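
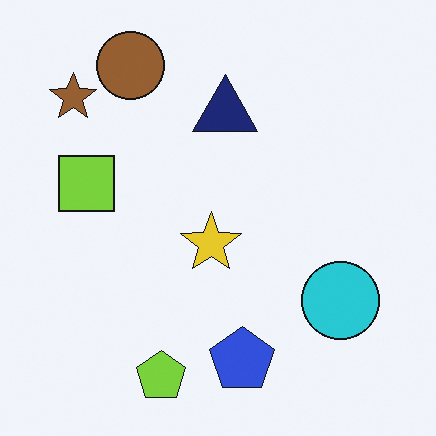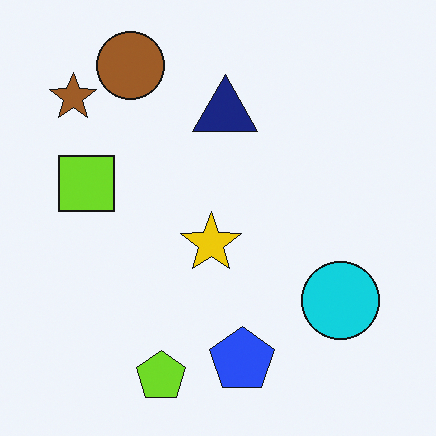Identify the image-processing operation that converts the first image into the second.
Slightly oversaturated.

All colors are more vivid — a global saturation change.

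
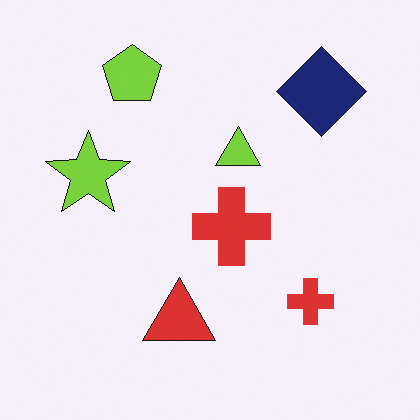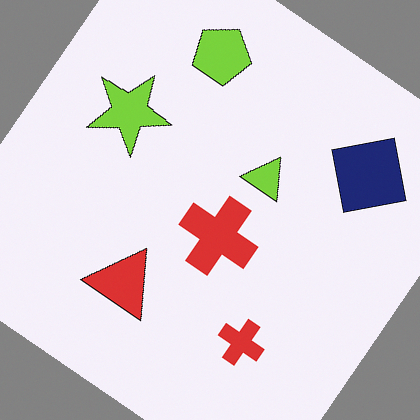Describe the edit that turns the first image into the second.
The second image is the first rotated clockwise by a large amount — several tens of degrees.

Every shape is tilted by the same angle and the image corners show triangular fill wedges — a whole-image rotation by a non-right angle.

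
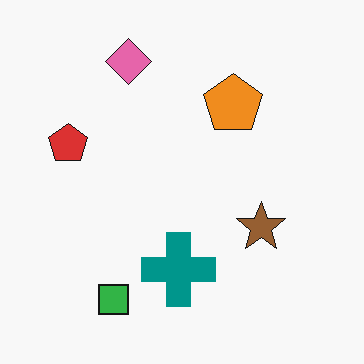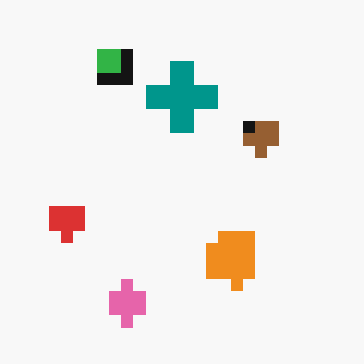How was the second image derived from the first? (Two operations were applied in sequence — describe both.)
The image was coarsely pixelated, then flipped vertically (top ↔ bottom).

Shapes are reduced to large square blocks; fine edges and outlines are lost — a downscale-then-upscale (mosaic) effect. The pink diamond is in the top of the first image and the bottom of the second — shapes on opposite sides of the horizontal midline have swapped in a mirror flip.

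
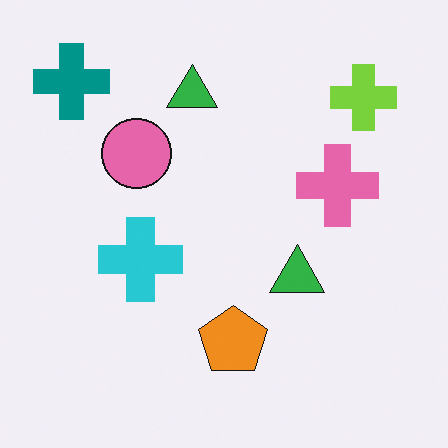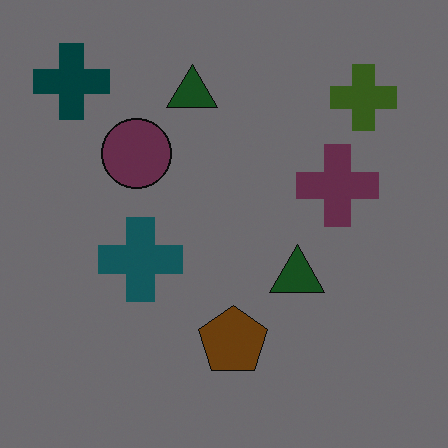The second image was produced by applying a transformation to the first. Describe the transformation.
The second image is the first substantially darkened.

Every pixel — background and shapes alike — is uniformly darkened.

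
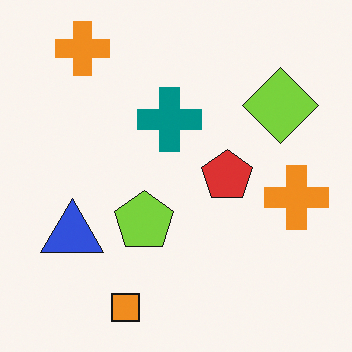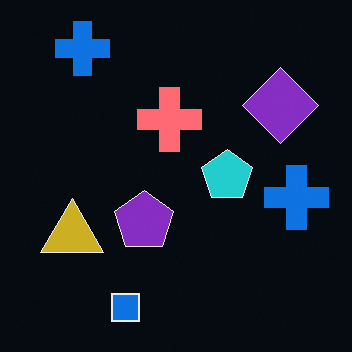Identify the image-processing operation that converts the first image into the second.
It was color-inverted (negative).

The light background has become dark and every shape's color is its complement — a photographic negative.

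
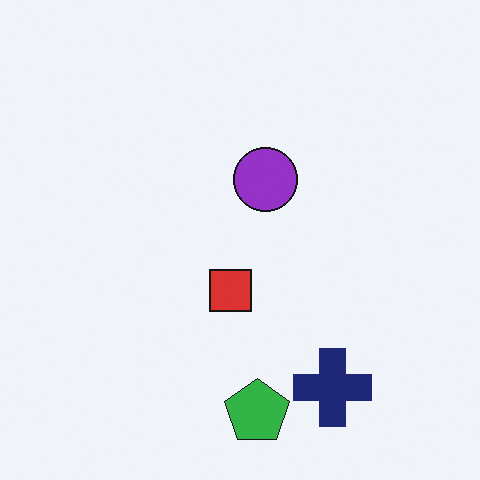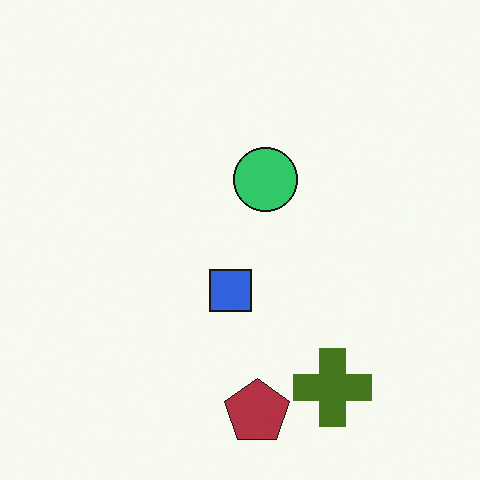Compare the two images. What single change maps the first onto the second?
The transformation is: hue-shifted through roughly half the color wheel.

Every shape's color has rotated by the same amount around the hue wheel — a uniform hue shift.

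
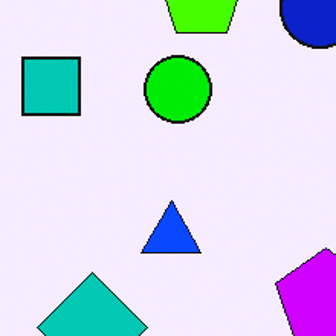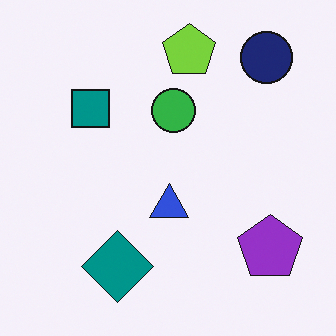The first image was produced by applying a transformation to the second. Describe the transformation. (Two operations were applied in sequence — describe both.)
This is the original image cropped to a modestly smaller region and rescaled, then made much more vivid (saturation change).

The visible shapes are larger and the field of view is narrower; shapes near the original edges may be partly or wholly outside the frame — a crop-and-rescale. All colors are more vivid — a global saturation change.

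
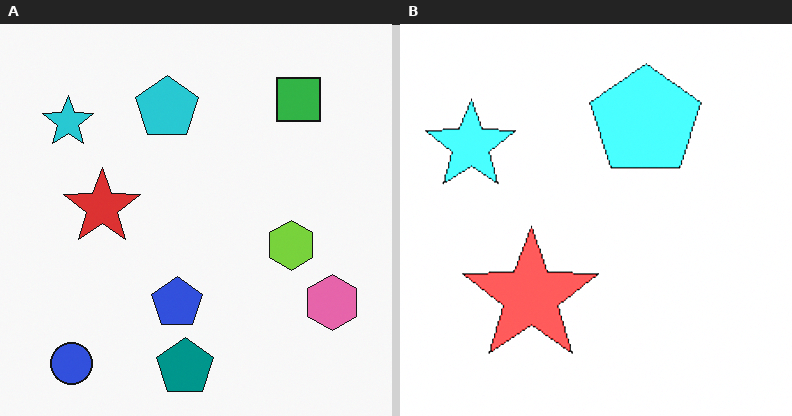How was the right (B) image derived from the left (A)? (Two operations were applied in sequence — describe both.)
The transformation is: cropped tightly and scaled back up, then noticeably brightened.

The visible shapes are larger and the field of view is narrower; shapes near the original edges may be partly or wholly outside the frame — a crop-and-rescale. Every pixel — background and shapes alike — is uniformly brightened.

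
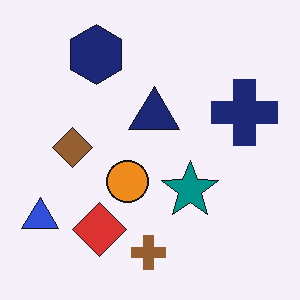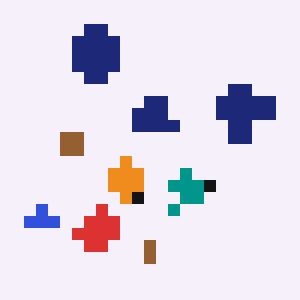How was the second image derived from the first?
Heavily pixelated into large blocks.

Shapes are reduced to large square blocks; fine edges and outlines are lost — a downscale-then-upscale (mosaic) effect.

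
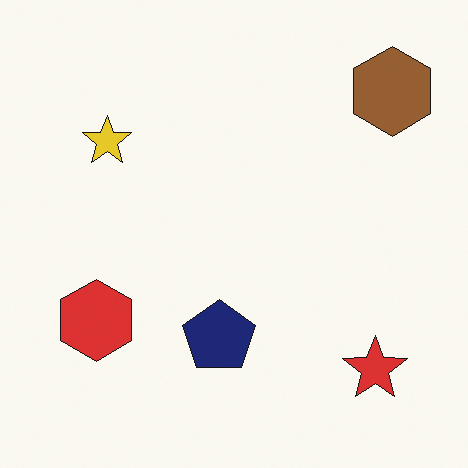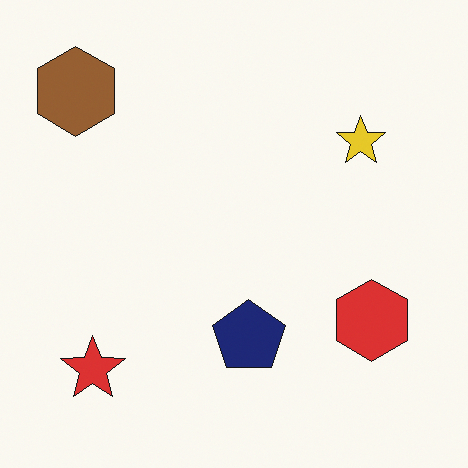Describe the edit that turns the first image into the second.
The second image is the first flipped horizontally (left ↔ right).

The brown hexagon is in the top-right of the first image and the top-left of the second — shapes on opposite sides of the vertical midline have swapped in a mirror flip.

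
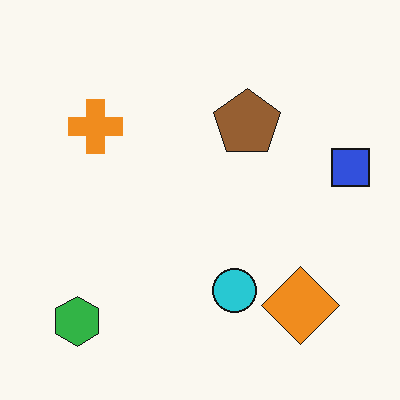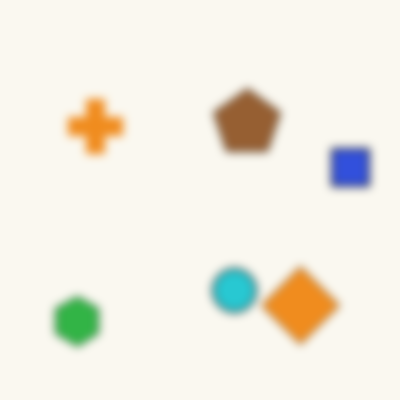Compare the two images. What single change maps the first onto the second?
The transformation is: noticeably gaussian-blurred.

Shape edges and outlines are uniformly softened across the whole image.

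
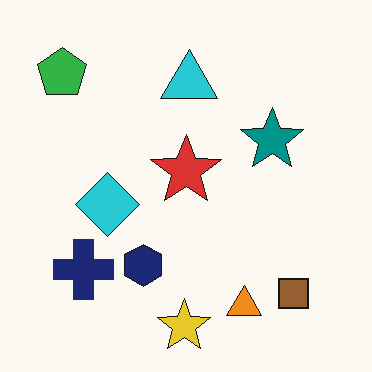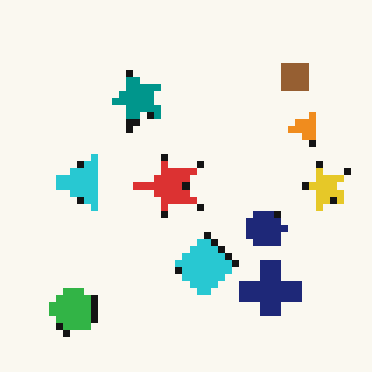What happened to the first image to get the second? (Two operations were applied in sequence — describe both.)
The image was moderately pixelated, then rotated 90° counter-clockwise.

Shapes are reduced to large square blocks; fine edges and outlines are lost — a downscale-then-upscale (mosaic) effect. The green pentagon sits in the top-left of the first image and the bottom-left of the second — consistent with a whole-image 90° counter-clockwise rotation.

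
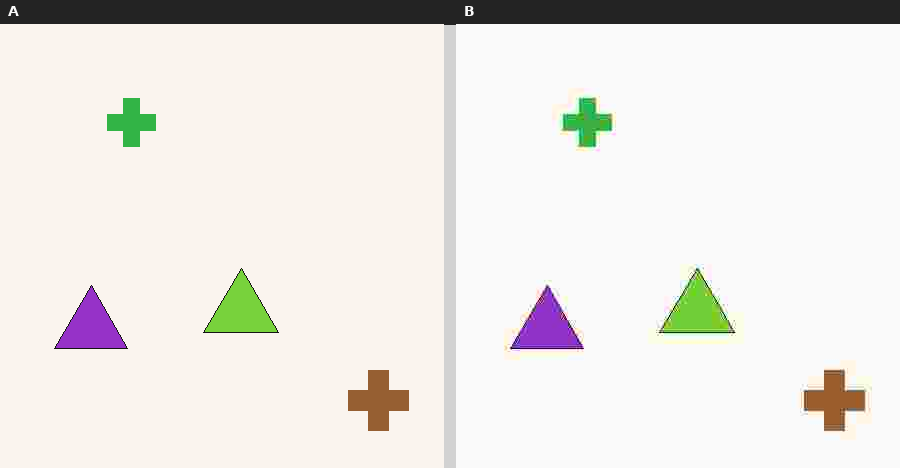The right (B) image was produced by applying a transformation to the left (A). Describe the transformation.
It was heavily JPEG-compressed with obvious blocking artifacts.

Blocky 8×8 compression artifacts appear around shape edges and the flat background shows ringing — characteristic JPEG degradation.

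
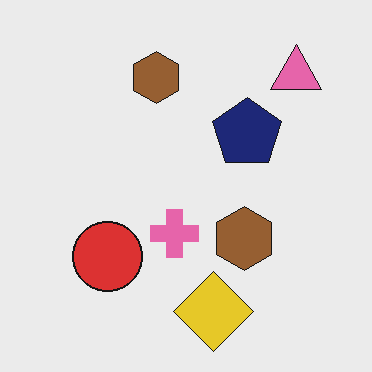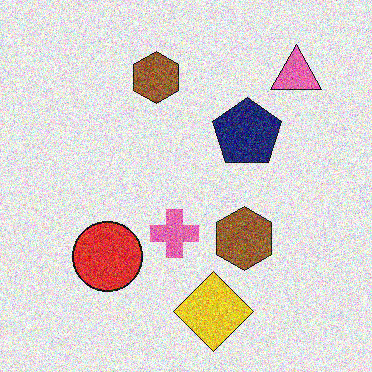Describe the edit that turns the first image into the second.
The second image is the first degraded with strong gaussian noise.

Random speckle covers the whole image, including the flat background.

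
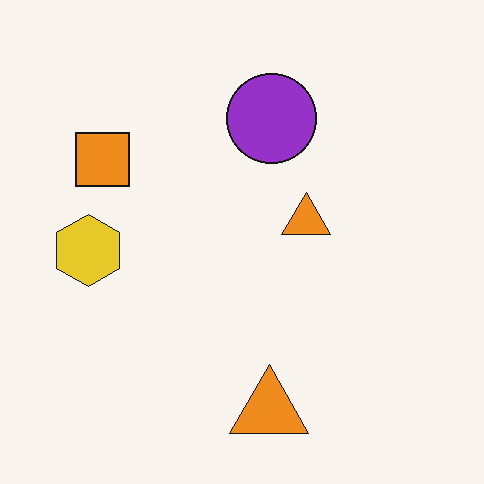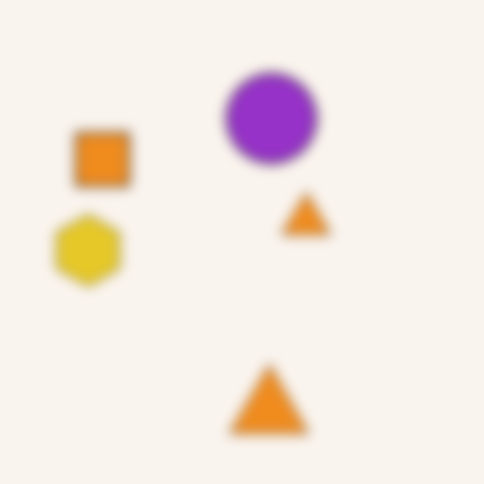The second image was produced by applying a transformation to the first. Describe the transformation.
Strongly gaussian-blurred.

Shape edges and outlines are uniformly softened across the whole image.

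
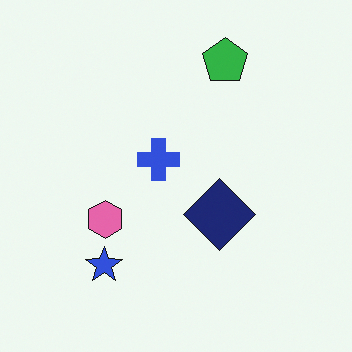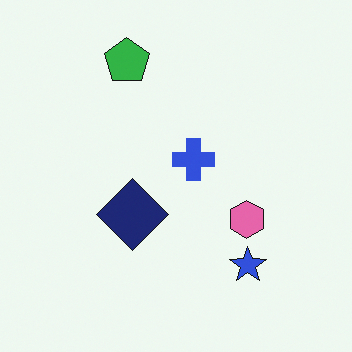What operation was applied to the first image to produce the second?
The second image is the first flipped horizontally (left ↔ right).

The blue star is in the bottom-left of the first image and the bottom-right of the second — shapes on opposite sides of the vertical midline have swapped in a mirror flip.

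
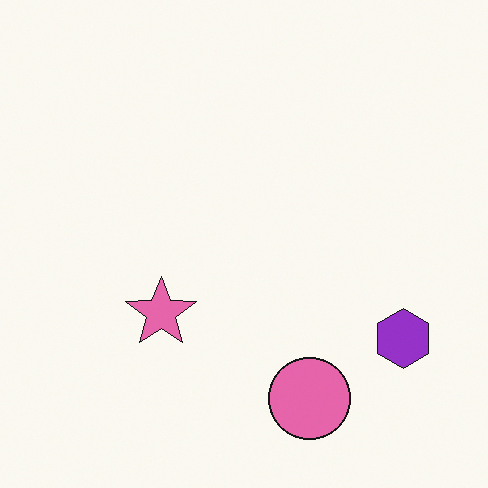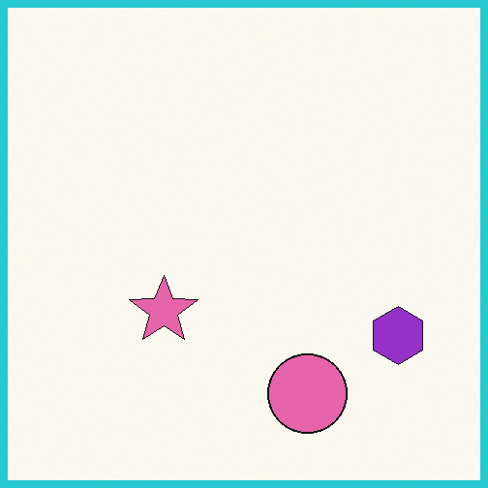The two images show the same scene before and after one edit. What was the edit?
It was framed with a cyan border.

A solid cyan frame runs around the edge of the second image, with the content slightly shrunk inside it.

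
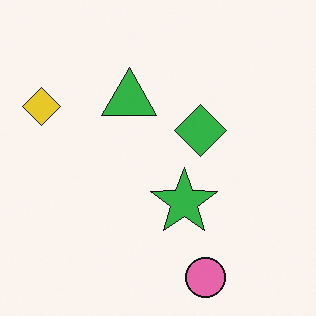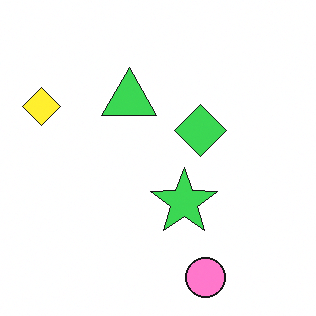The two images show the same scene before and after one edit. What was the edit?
Slightly brightened.

Every pixel — background and shapes alike — is uniformly brightened.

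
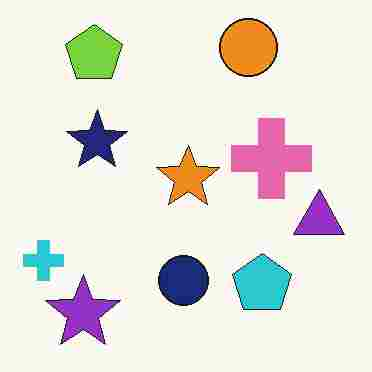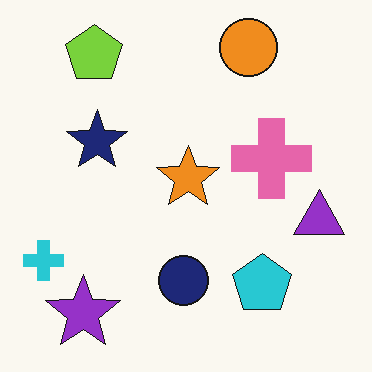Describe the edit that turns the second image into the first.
The image was heavily JPEG-compressed with obvious blocking artifacts.

Blocky 8×8 compression artifacts appear around shape edges and the flat background shows ringing — characteristic JPEG degradation.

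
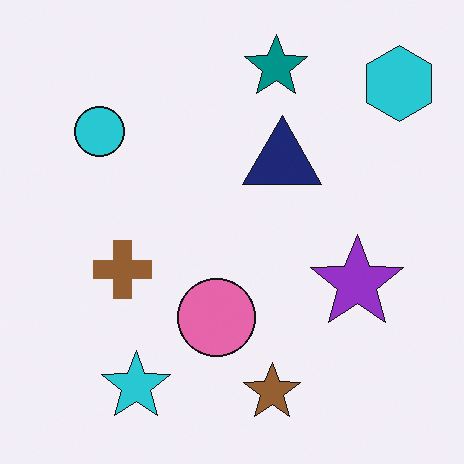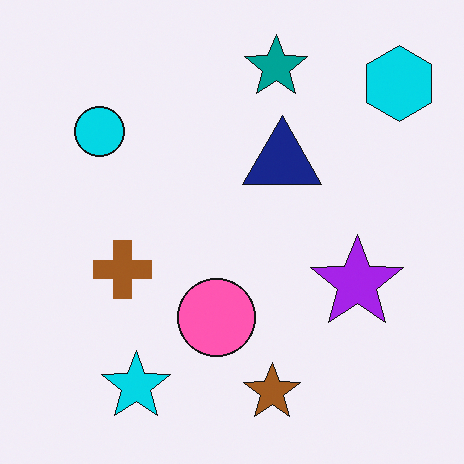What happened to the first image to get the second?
It was slightly oversaturated.

All colors are more vivid — a global saturation change.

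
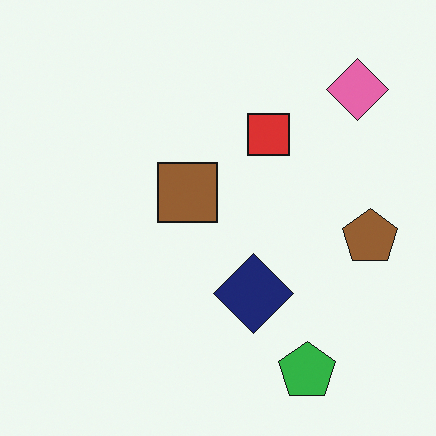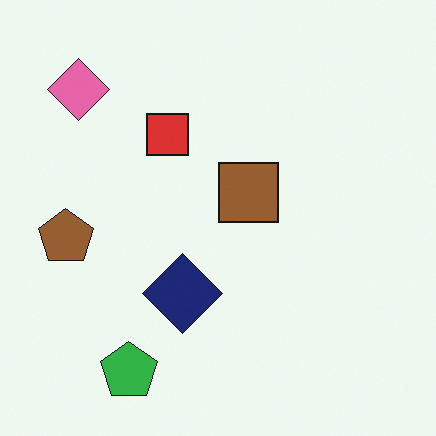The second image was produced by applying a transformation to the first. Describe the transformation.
It was flipped horizontally (left ↔ right).

The brown pentagon is in the right of the first image and the left of the second — shapes on opposite sides of the vertical midline have swapped in a mirror flip.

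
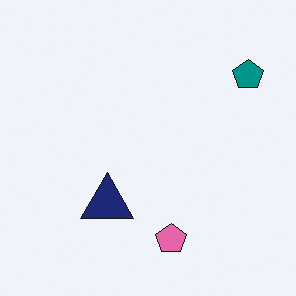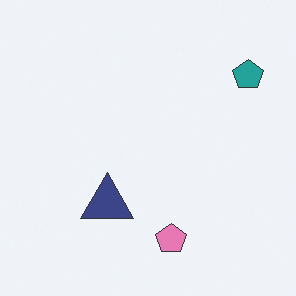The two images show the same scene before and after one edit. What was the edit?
It was given slightly reduced contrast.

Tones are pushed toward mid-grey across the whole image — a global contrast change.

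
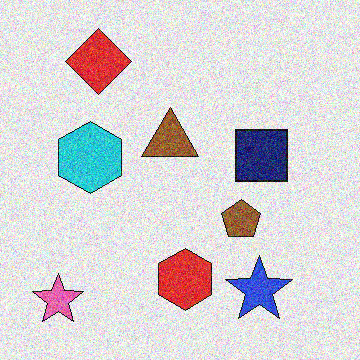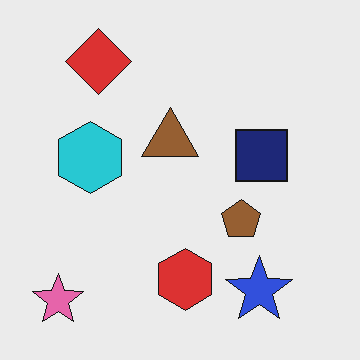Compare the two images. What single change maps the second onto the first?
The image was degraded with strong gaussian noise.

Random speckle covers the whole image, including the flat background.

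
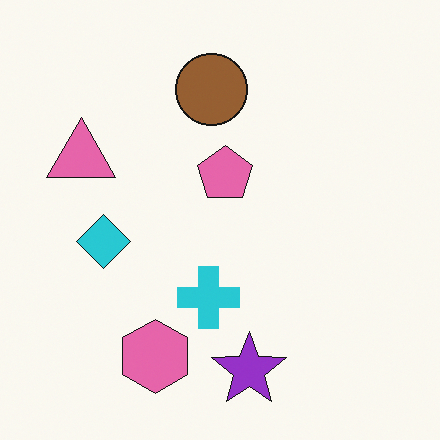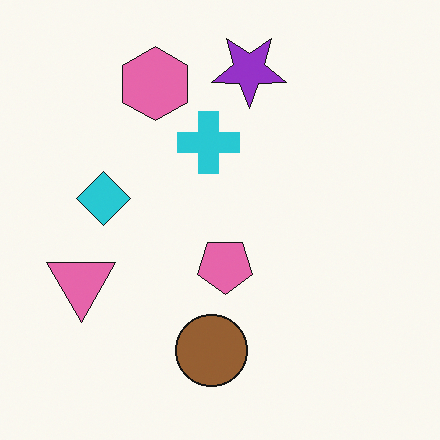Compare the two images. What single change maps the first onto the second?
This is the original image flipped vertically (top ↔ bottom).

The purple star is in the bottom of the first image and the top of the second — shapes on opposite sides of the horizontal midline have swapped in a mirror flip.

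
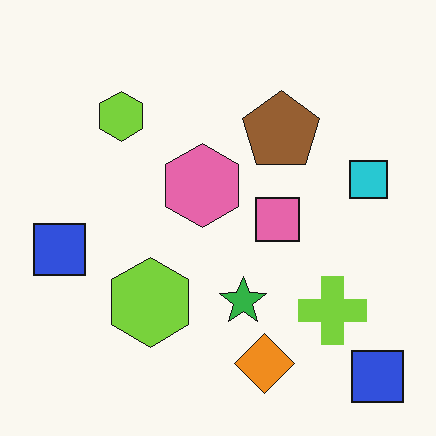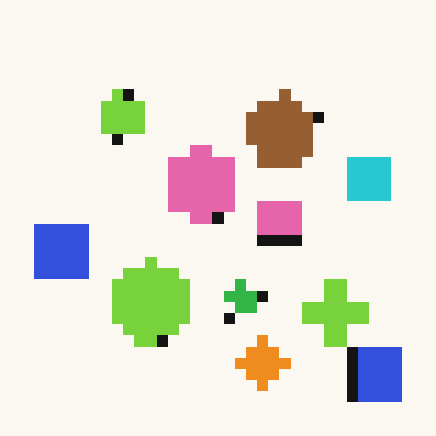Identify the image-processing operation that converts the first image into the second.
The transformation is: coarsely pixelated.

Shapes are reduced to large square blocks; fine edges and outlines are lost — a downscale-then-upscale (mosaic) effect.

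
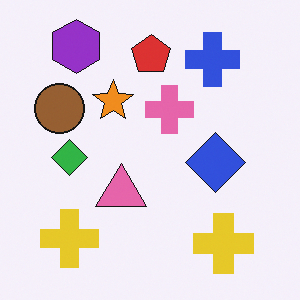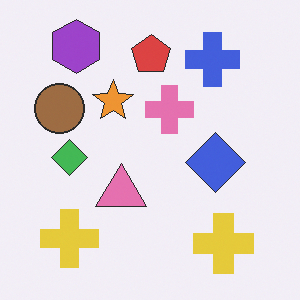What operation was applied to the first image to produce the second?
The transformation is: given slightly reduced contrast.

Tones are pushed toward mid-grey across the whole image — a global contrast change.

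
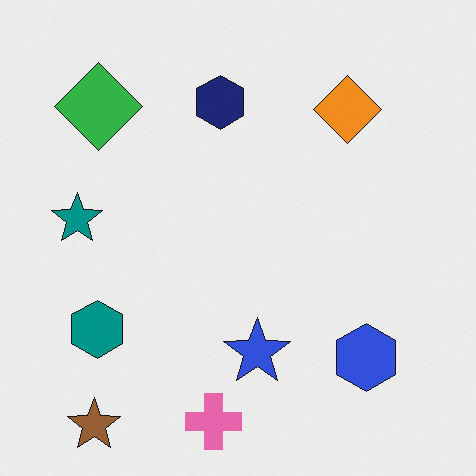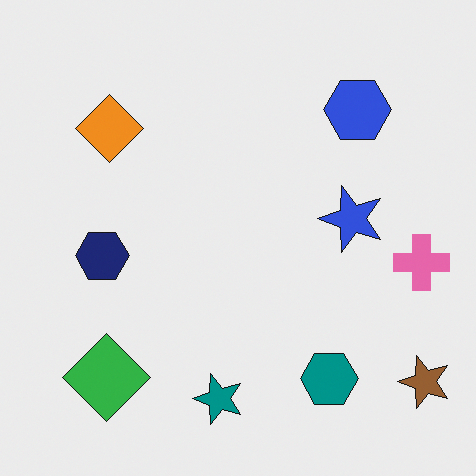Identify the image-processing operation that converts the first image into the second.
The transformation is: rotated 90° counter-clockwise.

The brown star sits in the bottom-left of the first image and the bottom-right of the second — consistent with a whole-image 90° counter-clockwise rotation.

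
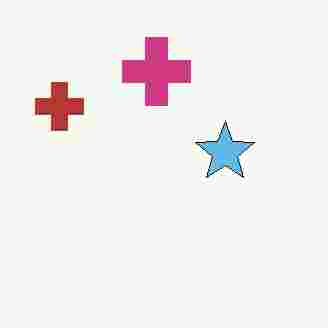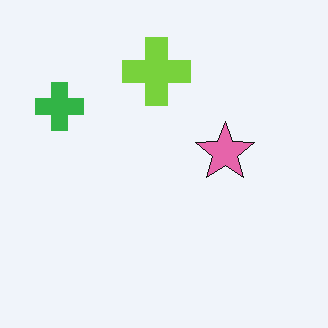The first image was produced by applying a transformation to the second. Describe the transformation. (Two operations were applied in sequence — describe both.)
Hue-shifted through roughly half the color wheel, then heavily JPEG-compressed with obvious blocking artifacts.

Every shape's color has rotated by the same amount around the hue wheel — a uniform hue shift. Blocky 8×8 compression artifacts appear around shape edges and the flat background shows ringing — characteristic JPEG degradation.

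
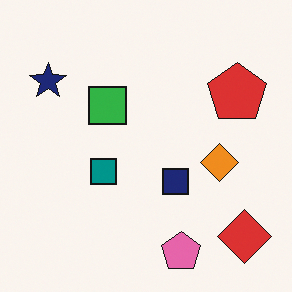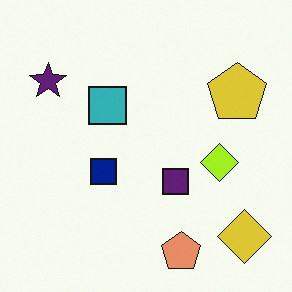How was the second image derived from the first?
The transformation is: hue-shifted by a small amount.

Every shape's color has rotated by the same amount around the hue wheel — a uniform hue shift.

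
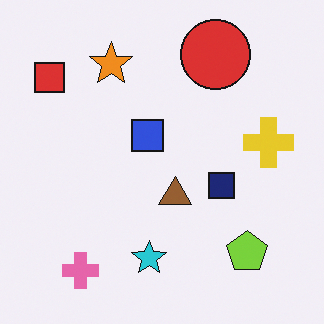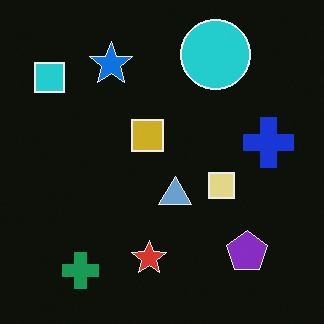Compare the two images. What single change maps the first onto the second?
It was color-inverted (negative).

The light background has become dark and every shape's color is its complement — a photographic negative.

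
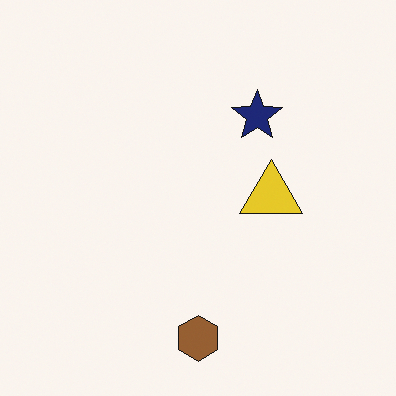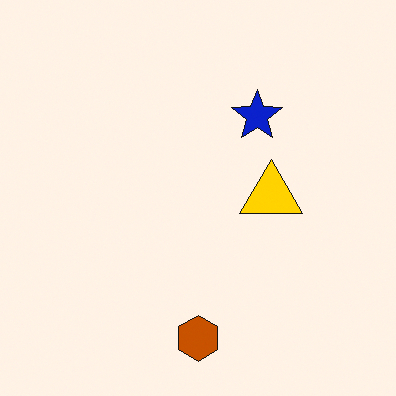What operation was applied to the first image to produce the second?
The second image is the first heavily oversaturated.

All colors are more vivid — a global saturation change.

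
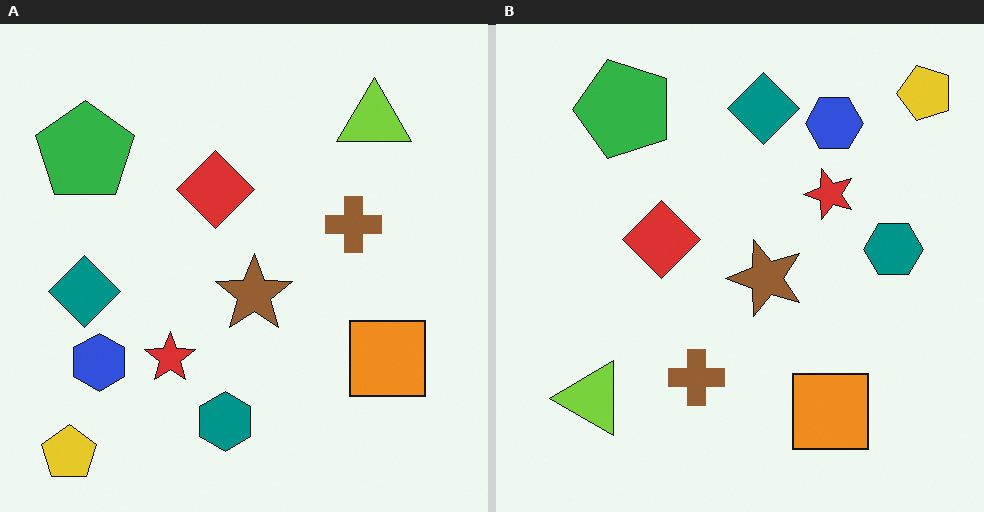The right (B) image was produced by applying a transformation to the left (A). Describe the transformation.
It was transposed (reflected across the top-left ↔ bottom-right diagonal).

Shapes have swapped their row and column positions — what was in the top-right is now in the bottom-left — a diagonal reflection.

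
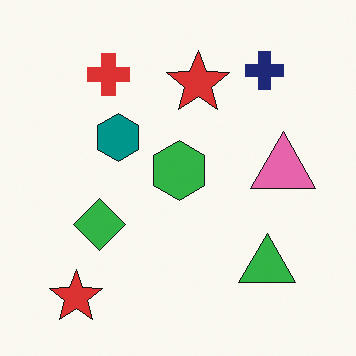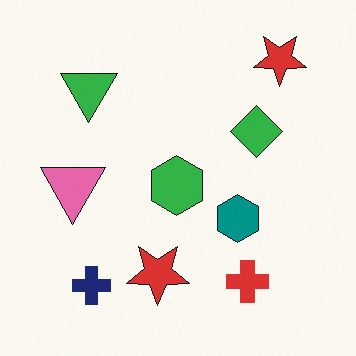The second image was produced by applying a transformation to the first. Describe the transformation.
The image was rotated 180°.

The navy cross sits in the top-right of the first image and the bottom-left of the second — consistent with a whole-image 180° rotation.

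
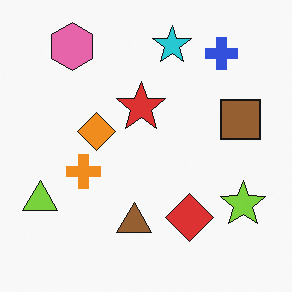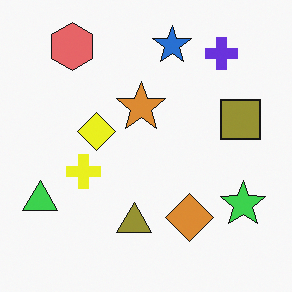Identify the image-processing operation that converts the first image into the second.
The image was hue-shifted by a small amount.

Every shape's color has rotated by the same amount around the hue wheel — a uniform hue shift.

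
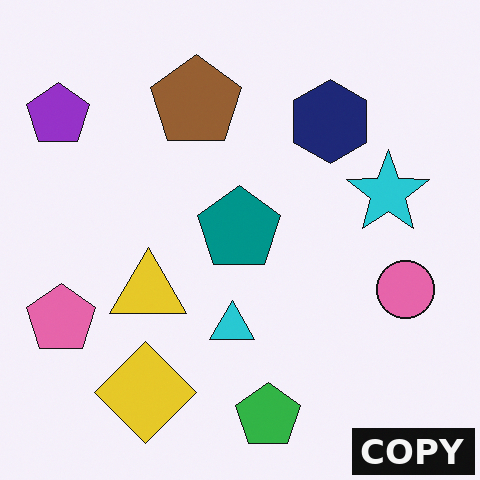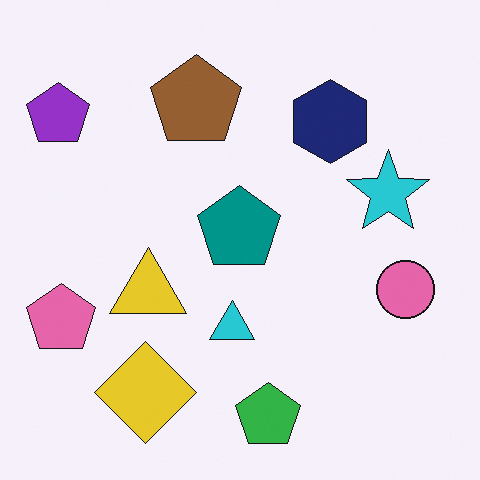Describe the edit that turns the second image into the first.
Watermarked with the text "COPY" in the lower-right corner.

A dark label reading "COPY" appears in the lower-right corner.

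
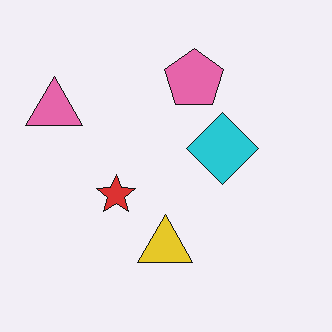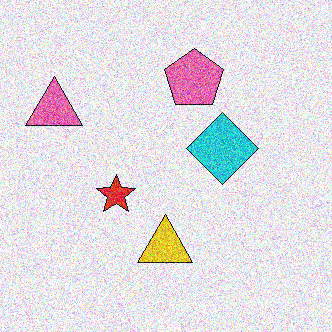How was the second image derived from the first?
The image was degraded with a thick layer of grain.

Random speckle covers the whole image, including the flat background.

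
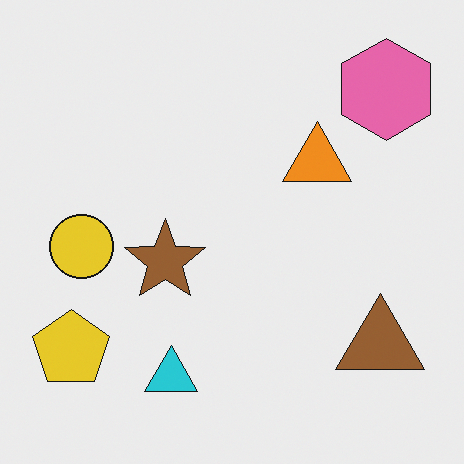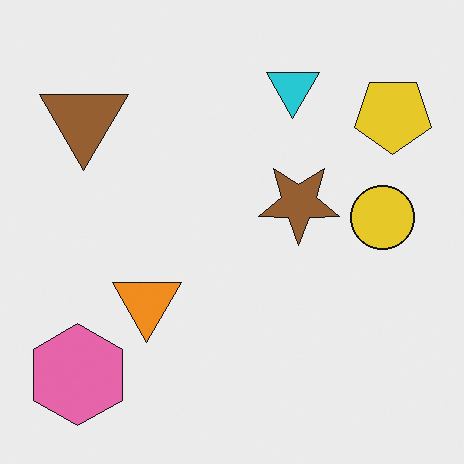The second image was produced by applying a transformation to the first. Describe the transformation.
This is the original image rotated 180°.

The pink hexagon sits in the top-right of the first image and the bottom-left of the second — consistent with a whole-image 180° rotation.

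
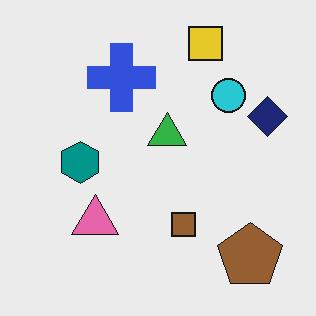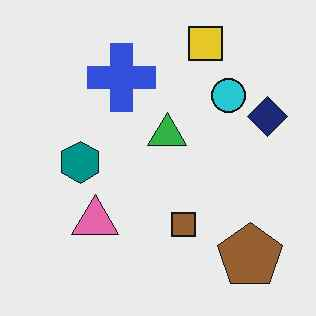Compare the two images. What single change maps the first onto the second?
The image was JPEG-compressed with visible artifacts.

Blocky 8×8 compression artifacts appear around shape edges and the flat background shows ringing — characteristic JPEG degradation.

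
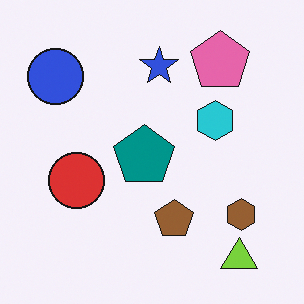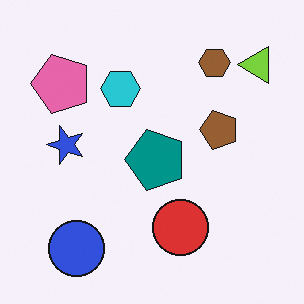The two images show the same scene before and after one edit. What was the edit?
Rotated 90° counter-clockwise.

The lime triangle sits in the bottom-right of the first image and the top-right of the second — consistent with a whole-image 90° counter-clockwise rotation.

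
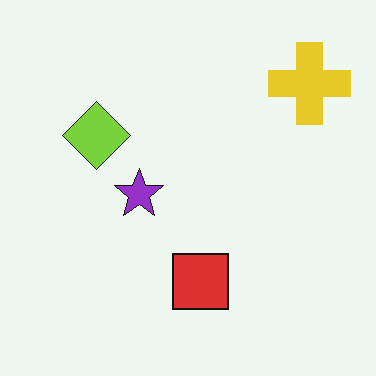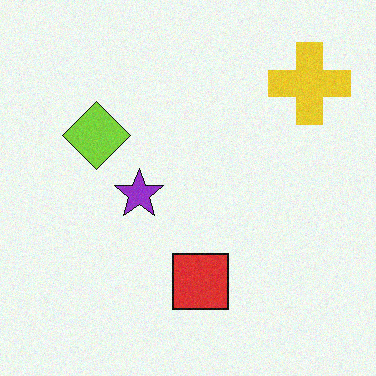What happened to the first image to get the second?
The image was degraded with light additive noise.

Random speckle covers the whole image, including the flat background.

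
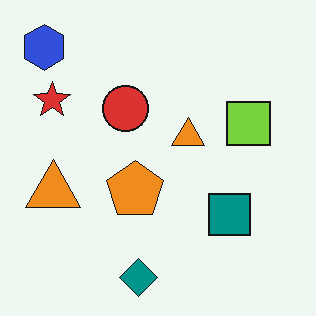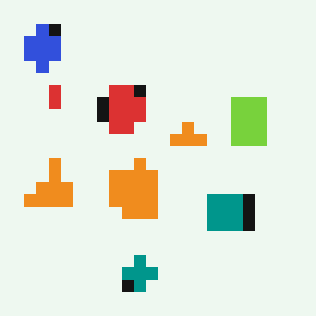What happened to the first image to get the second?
The image was heavily pixelated into large blocks.

Shapes are reduced to large square blocks; fine edges and outlines are lost — a downscale-then-upscale (mosaic) effect.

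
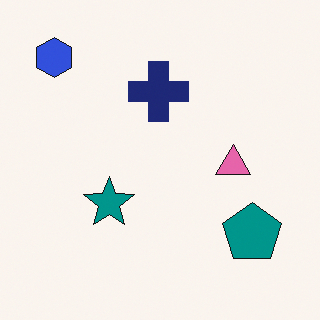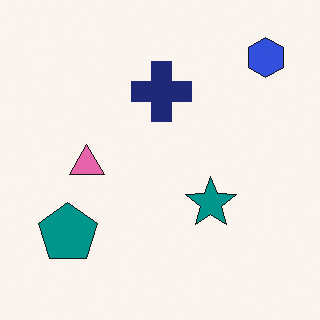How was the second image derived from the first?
It was flipped horizontally (left ↔ right).

The blue hexagon is in the top-left of the first image and the top-right of the second — shapes on opposite sides of the vertical midline have swapped in a mirror flip.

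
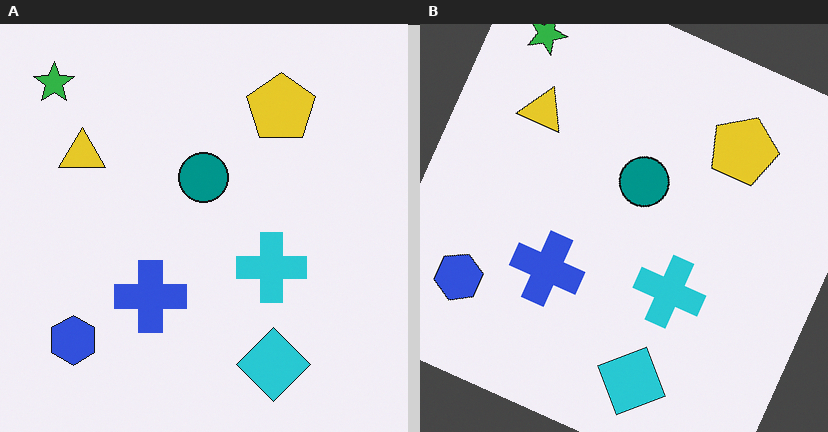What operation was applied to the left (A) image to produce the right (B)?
The image was rotated clockwise by a moderate amount.

Every shape is tilted by the same angle and the image corners show triangular fill wedges — a whole-image rotation by a non-right angle.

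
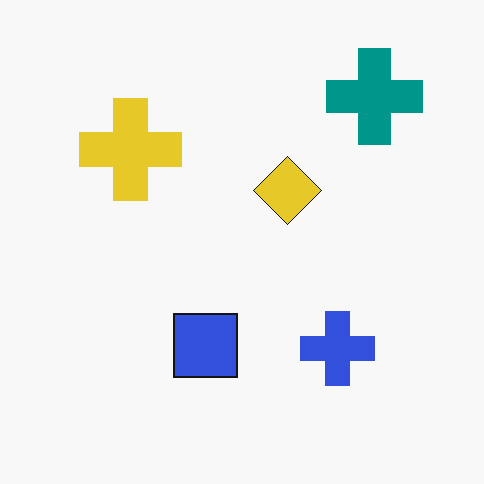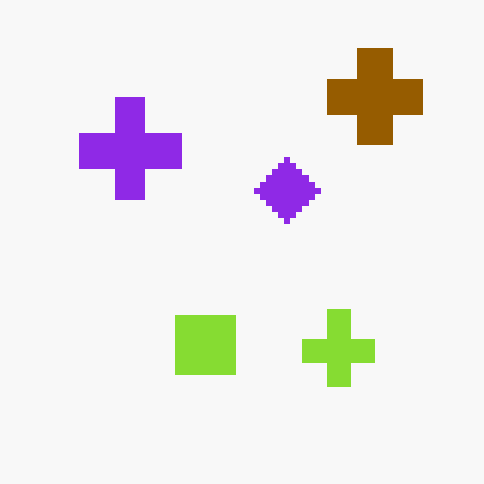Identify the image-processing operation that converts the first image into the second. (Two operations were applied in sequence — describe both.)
It was hue-shifted by a large amount, then pixelated into visible square blocks.

Every shape's color has rotated by the same amount around the hue wheel — a uniform hue shift. Shapes are reduced to large square blocks; fine edges and outlines are lost — a downscale-then-upscale (mosaic) effect.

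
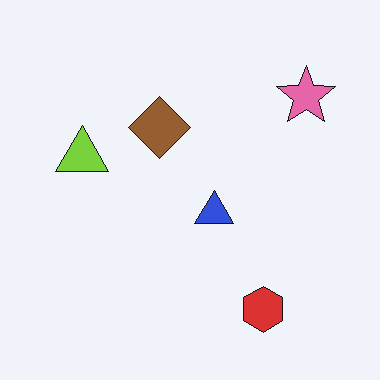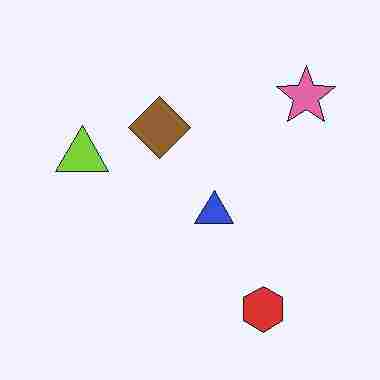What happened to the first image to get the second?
The second image is the first heavily JPEG-compressed with obvious blocking artifacts.

Blocky 8×8 compression artifacts appear around shape edges and the flat background shows ringing — characteristic JPEG degradation.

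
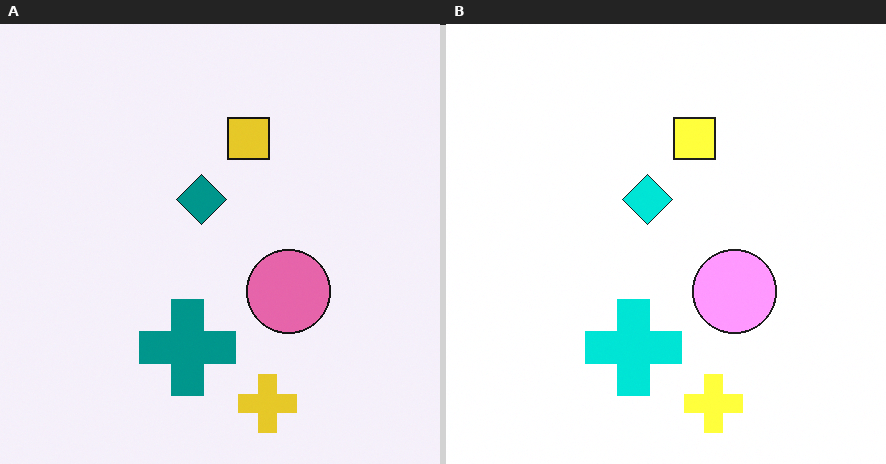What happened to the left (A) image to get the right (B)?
The right (B) image is the left (A) noticeably brightened.

Every pixel — background and shapes alike — is uniformly brightened.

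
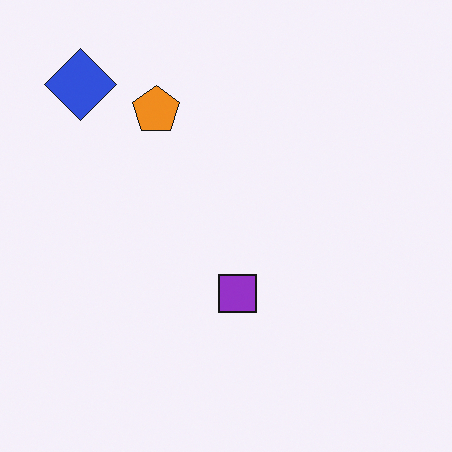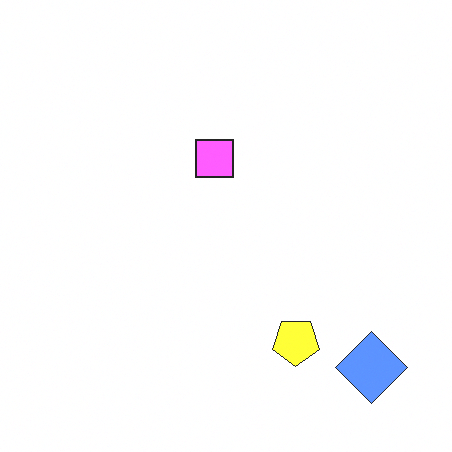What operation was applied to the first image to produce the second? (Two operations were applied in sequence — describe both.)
This is the original image rotated 180°, then noticeably brightened.

The blue diamond sits in the top-left of the first image and the bottom-right of the second — consistent with a whole-image 180° rotation. Every pixel — background and shapes alike — is uniformly brightened.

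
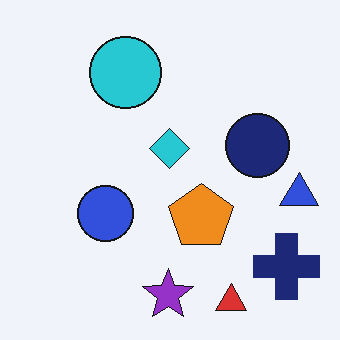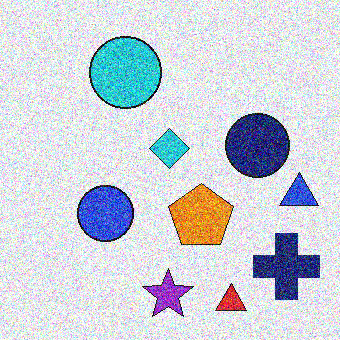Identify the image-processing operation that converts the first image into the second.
This is the original image degraded with a thick layer of grain.

Random speckle covers the whole image, including the flat background.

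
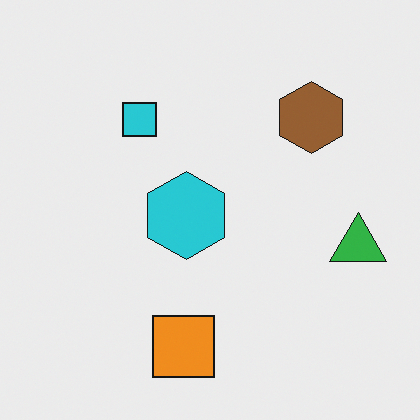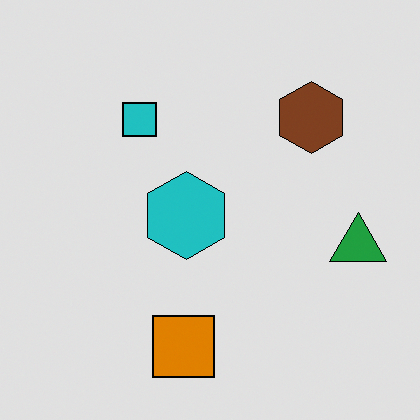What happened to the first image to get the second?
The second image is the first moderately posterized.

Each flat color has snapped to a coarser quantized level — most visibly, the near-white background has dropped to a flat grey.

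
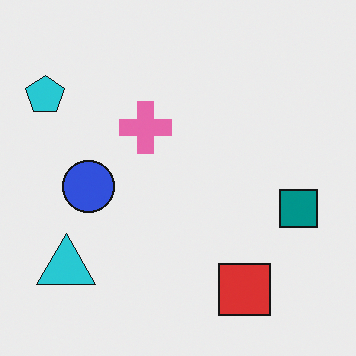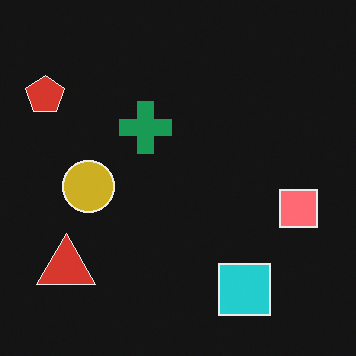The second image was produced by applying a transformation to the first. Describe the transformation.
Color-inverted (negative).

The light background has become dark and every shape's color is its complement — a photographic negative.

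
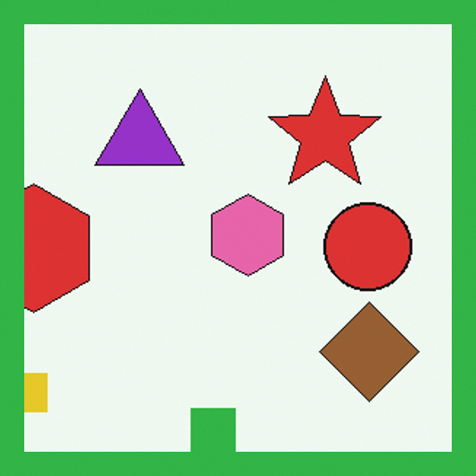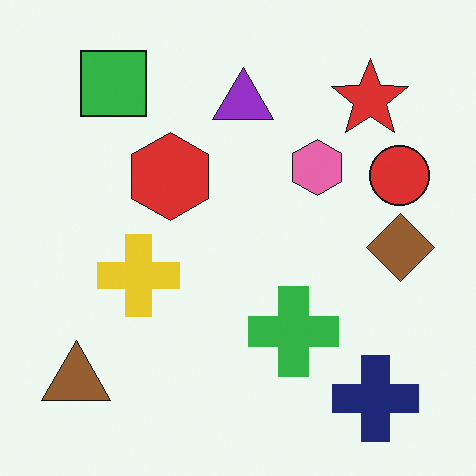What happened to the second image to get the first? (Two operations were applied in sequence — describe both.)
The image was cropped tightly and scaled back up, then framed with a green border.

The visible shapes are larger and the field of view is narrower; shapes near the original edges may be partly or wholly outside the frame — a crop-and-rescale. A solid green frame runs around the edge of the first image, with the content slightly shrunk inside it.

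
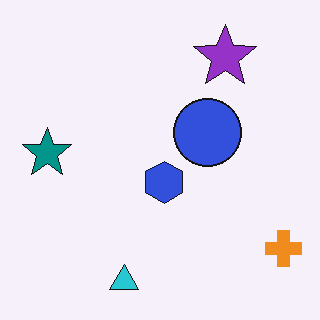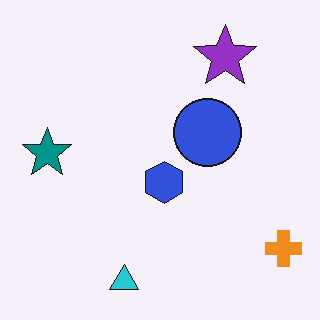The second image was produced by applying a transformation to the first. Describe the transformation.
JPEG-compressed with visible artifacts.

Blocky 8×8 compression artifacts appear around shape edges and the flat background shows ringing — characteristic JPEG degradation.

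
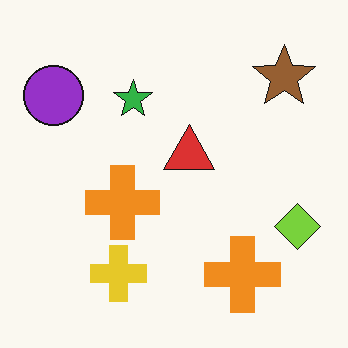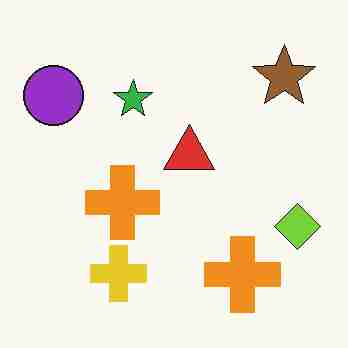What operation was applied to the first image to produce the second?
It was heavily JPEG-compressed with obvious blocking artifacts.

Blocky 8×8 compression artifacts appear around shape edges and the flat background shows ringing — characteristic JPEG degradation.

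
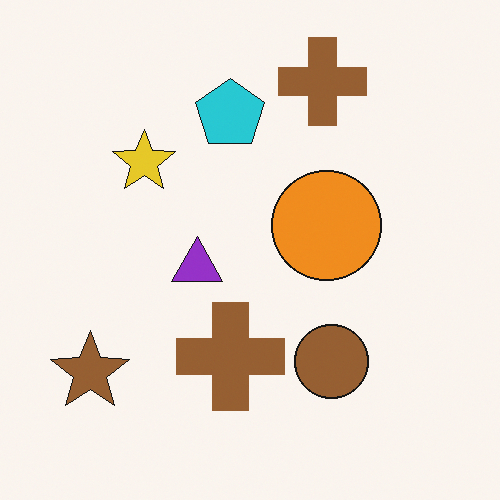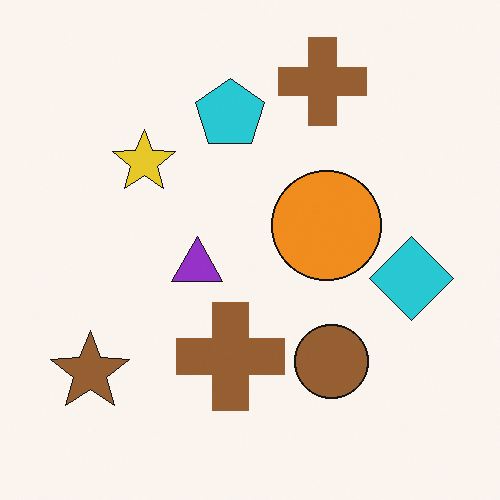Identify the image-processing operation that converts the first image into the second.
It was overlaid with an additional cyan diamond.

A cyan diamond appears in the second image that is absent from the first.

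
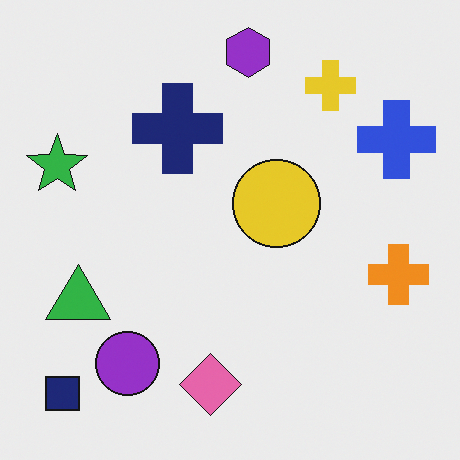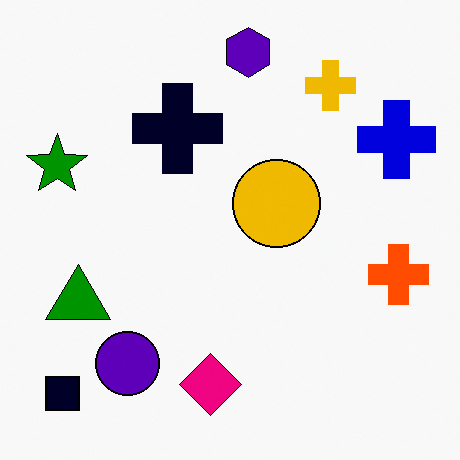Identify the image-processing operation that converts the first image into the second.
The image was given much higher contrast.

Tones are pushed away from mid-grey across the whole image — a global contrast change.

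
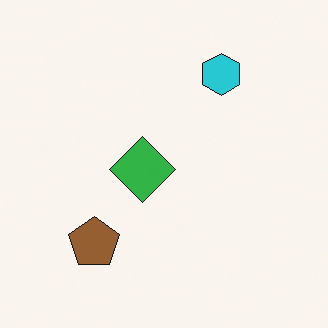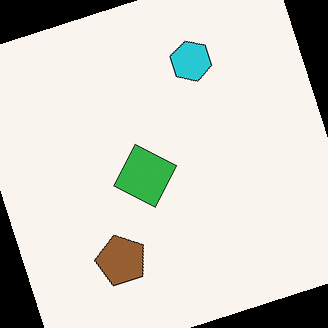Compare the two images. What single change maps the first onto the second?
The second image is the first rotated counter-clockwise by a moderate amount.

Every shape is tilted by the same angle and the image corners show triangular fill wedges — a whole-image rotation by a non-right angle.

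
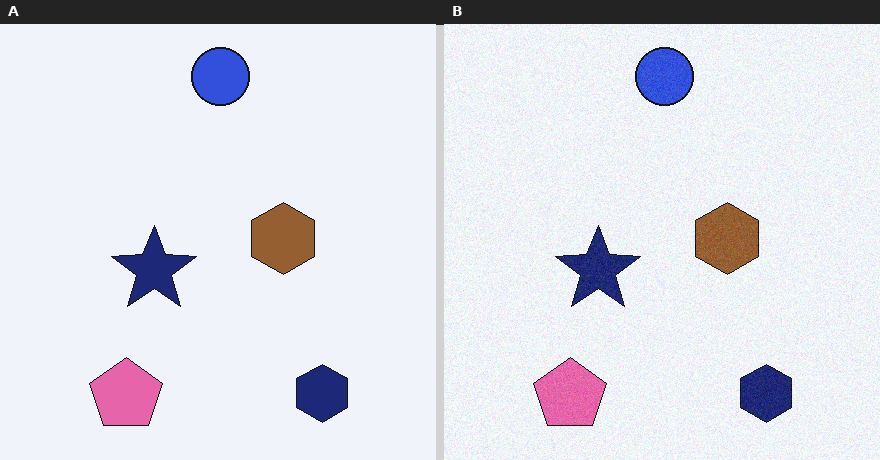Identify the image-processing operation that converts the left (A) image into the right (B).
The right (B) image is the left (A) degraded with light additive noise.

Random speckle covers the whole image, including the flat background.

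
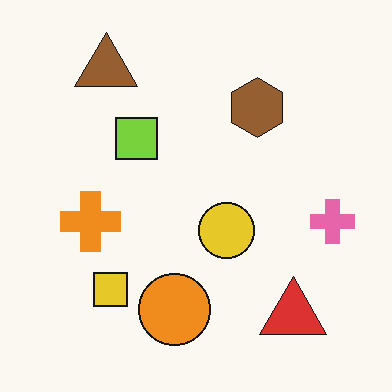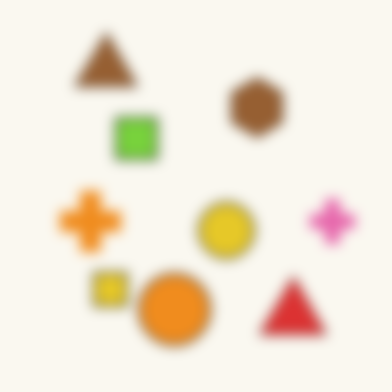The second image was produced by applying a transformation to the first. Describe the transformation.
The second image is the first strongly gaussian-blurred.

Shape edges and outlines are uniformly softened across the whole image.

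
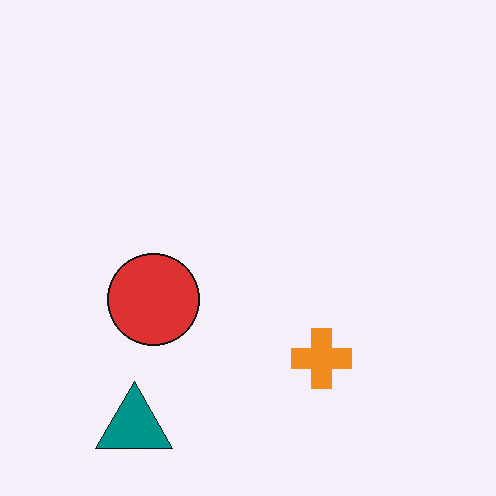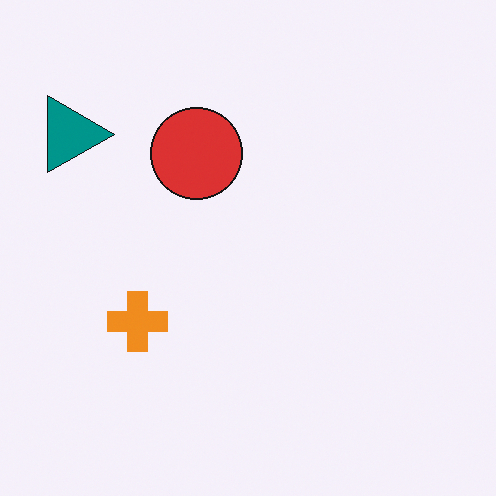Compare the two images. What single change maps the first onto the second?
The transformation is: rotated 90° clockwise.

The teal triangle sits in the bottom-left of the first image and the top-left of the second — consistent with a whole-image 90° clockwise rotation.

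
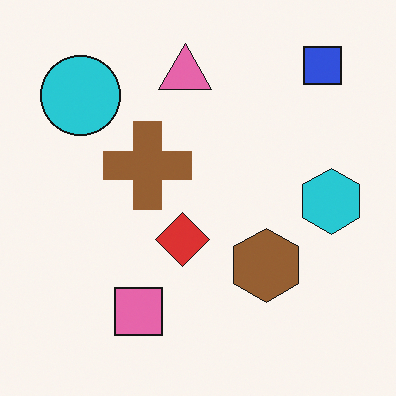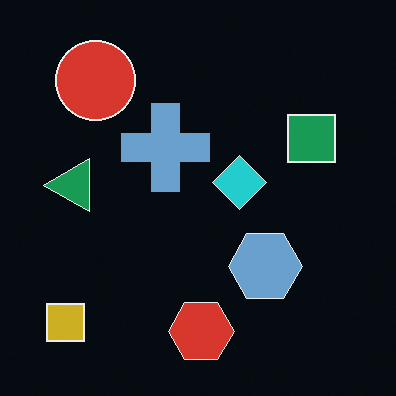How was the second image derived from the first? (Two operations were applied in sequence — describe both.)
It was color-inverted (negative), then transposed (reflected across the top-left ↔ bottom-right diagonal).

The light background has become dark and every shape's color is its complement — a photographic negative. Shapes have swapped their row and column positions — what was in the top-right is now in the bottom-left — a diagonal reflection.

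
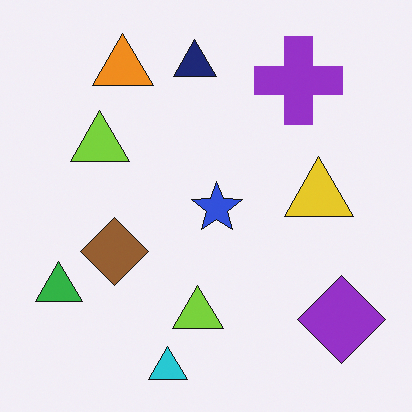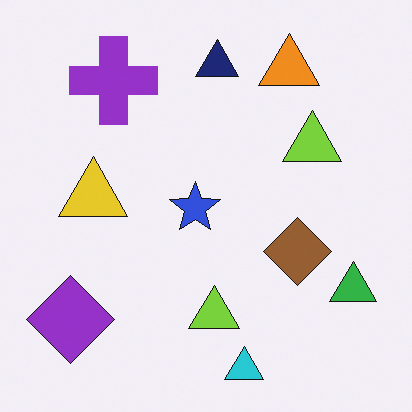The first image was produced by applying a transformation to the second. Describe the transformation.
Flipped horizontally (left ↔ right).

The green triangle is in the bottom-right of the second image and the bottom-left of the first — shapes on opposite sides of the vertical midline have swapped in a mirror flip.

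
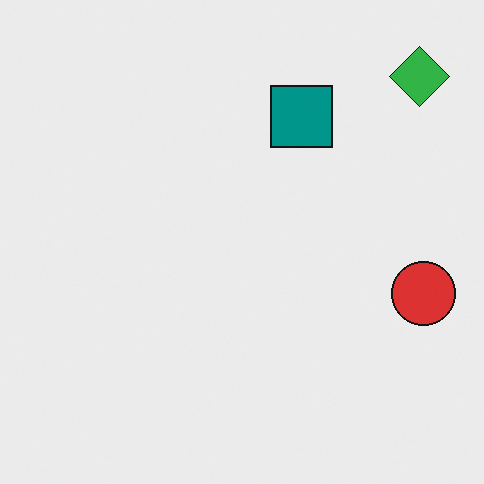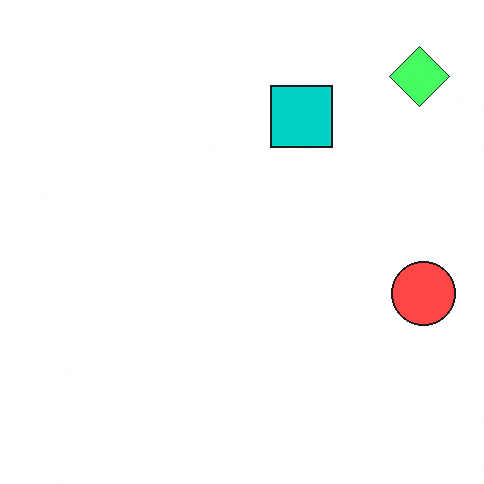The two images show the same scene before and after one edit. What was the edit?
It was substantially brightened.

Every pixel — background and shapes alike — is uniformly brightened.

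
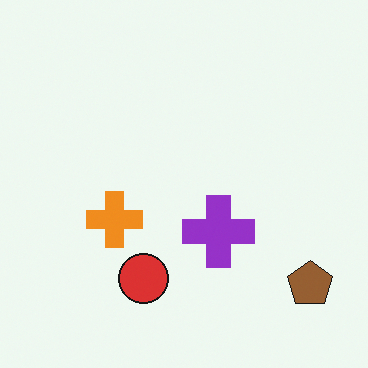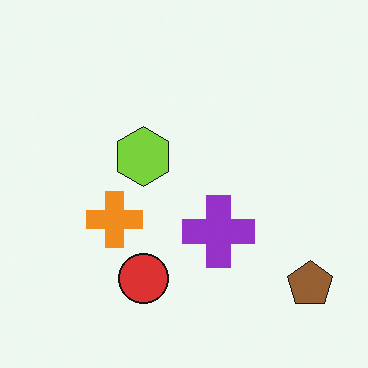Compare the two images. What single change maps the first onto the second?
The second image is the first overlaid with an additional lime hexagon.

A lime hexagon appears in the second image that is absent from the first.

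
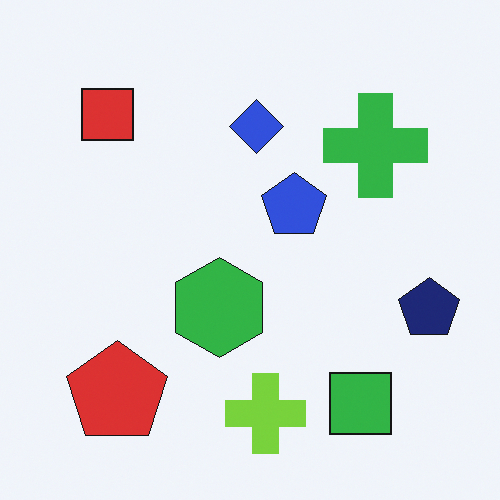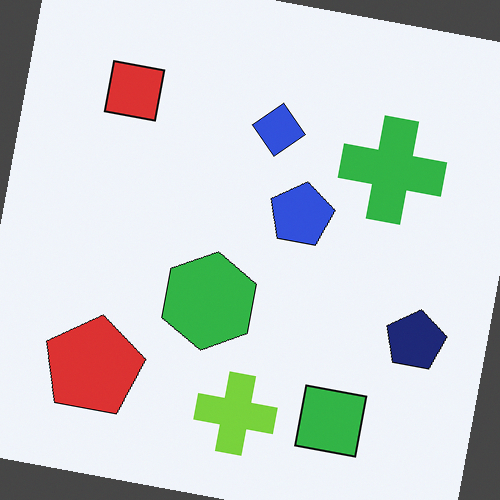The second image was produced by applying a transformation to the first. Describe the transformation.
This is the original image rotated clockwise by a few degrees.

Every shape is tilted by the same angle and the image corners show triangular fill wedges — a whole-image rotation by a non-right angle.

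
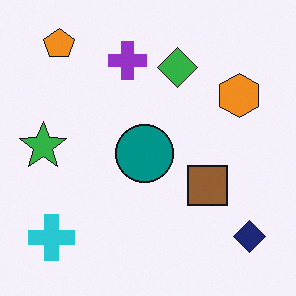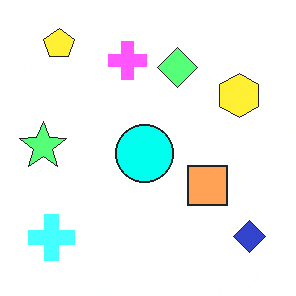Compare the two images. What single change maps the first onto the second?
The image was noticeably brightened.

Every pixel — background and shapes alike — is uniformly brightened.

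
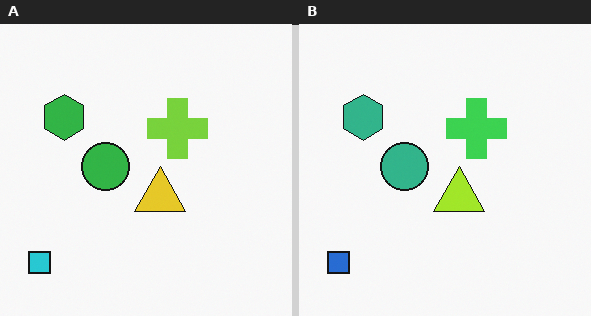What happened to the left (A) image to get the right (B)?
This is the original image hue-shifted slightly.

Every shape's color has rotated by the same amount around the hue wheel — a uniform hue shift.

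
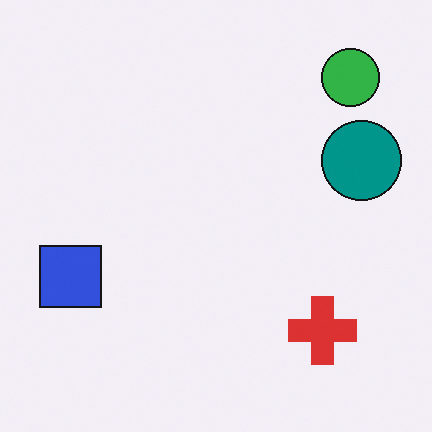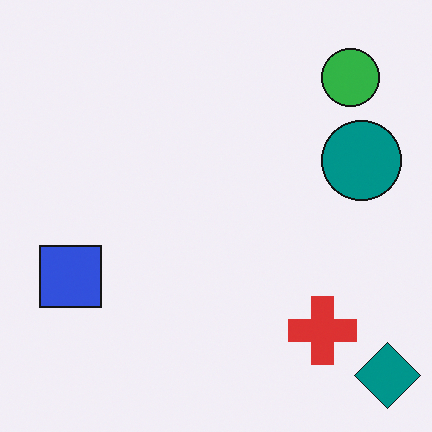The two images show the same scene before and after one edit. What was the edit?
The image was overlaid with an additional teal diamond.

A teal diamond appears in the second image that is absent from the first.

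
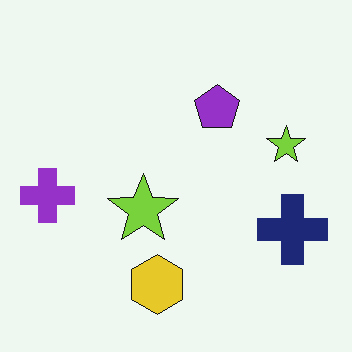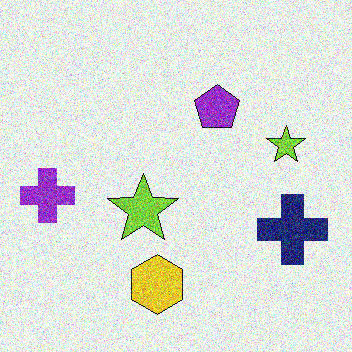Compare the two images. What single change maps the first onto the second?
The second image is the first degraded with a thick layer of grain.

Random speckle covers the whole image, including the flat background.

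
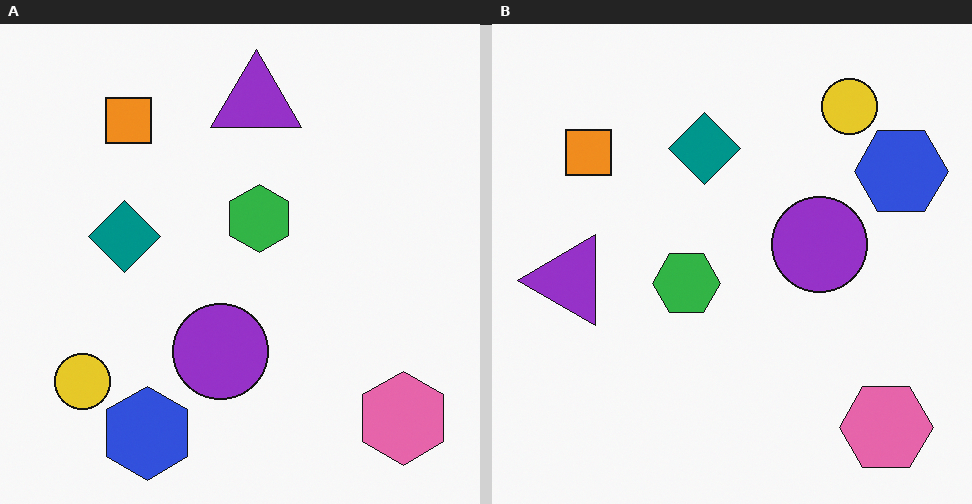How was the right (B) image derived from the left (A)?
The image was transposed (reflected across the top-left ↔ bottom-right diagonal).

Shapes have swapped their row and column positions — what was in the top-right is now in the bottom-left — a diagonal reflection.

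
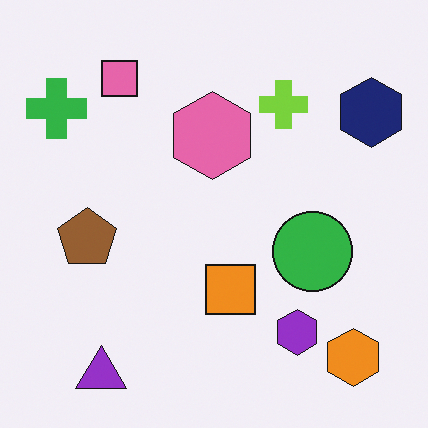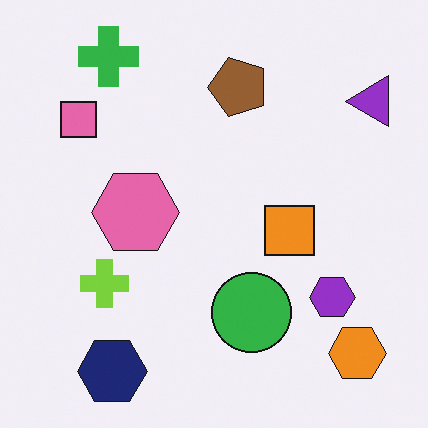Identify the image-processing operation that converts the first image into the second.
This is the original image transposed (reflected across the top-left ↔ bottom-right diagonal).

Shapes have swapped their row and column positions — what was in the top-right is now in the bottom-left — a diagonal reflection.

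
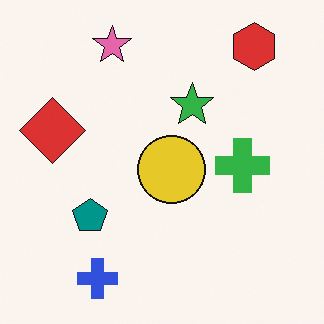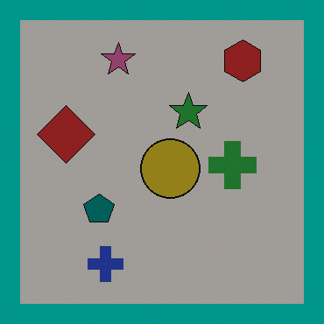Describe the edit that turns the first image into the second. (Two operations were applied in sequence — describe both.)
This is the original image darkened a lot, then framed with a teal border.

Every pixel — background and shapes alike — is uniformly darkened. A solid teal frame runs around the edge of the second image, with the content slightly shrunk inside it.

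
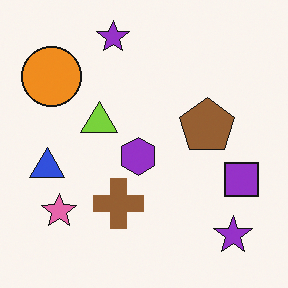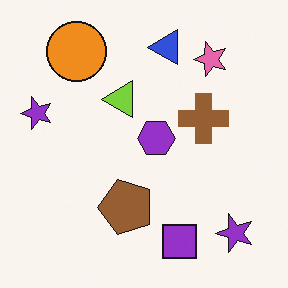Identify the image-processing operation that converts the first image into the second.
The image was transposed (reflected across the top-left ↔ bottom-right diagonal).

Shapes have swapped their row and column positions — what was in the top-right is now in the bottom-left — a diagonal reflection.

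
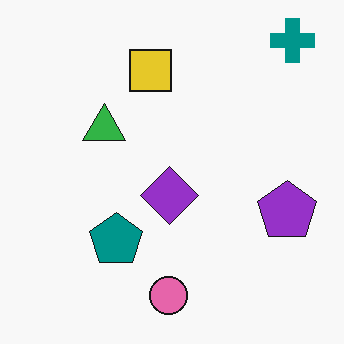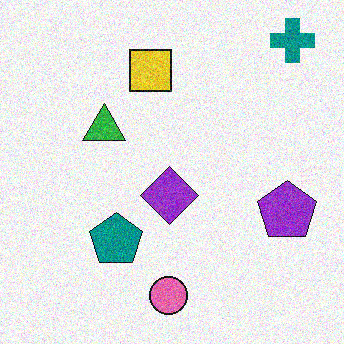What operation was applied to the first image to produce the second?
It was degraded with moderate additive noise.

Random speckle covers the whole image, including the flat background.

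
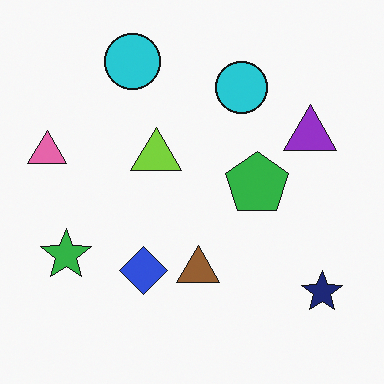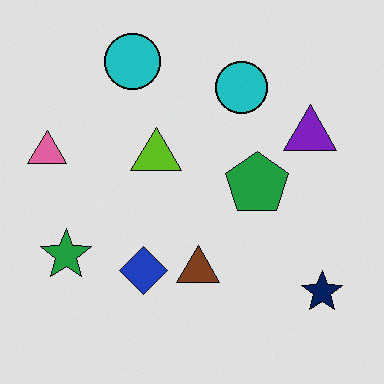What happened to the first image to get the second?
The transformation is: posterized to a reduced palette.

Each flat color has snapped to a coarser quantized level — most visibly, the near-white background has dropped to a flat grey.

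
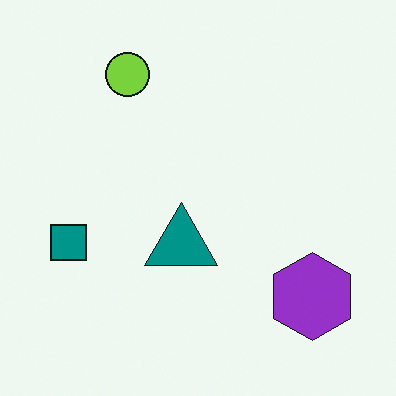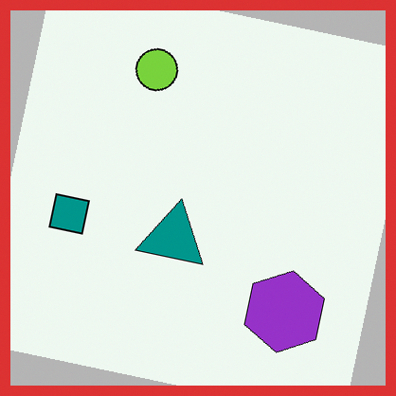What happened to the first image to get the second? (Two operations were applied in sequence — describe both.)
This is the original image rotated clockwise by a slight angle, then framed with a red border.

Every shape is tilted by the same angle and the image corners show triangular fill wedges — a whole-image rotation by a non-right angle. A solid red frame runs around the edge of the second image, with the content slightly shrunk inside it.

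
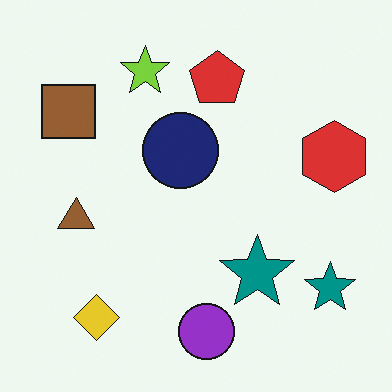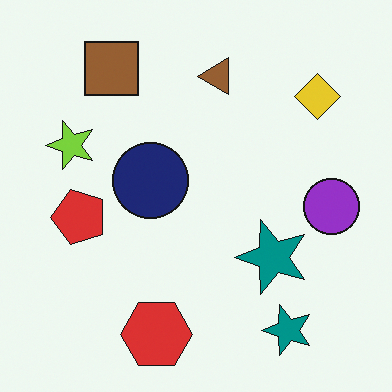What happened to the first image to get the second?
This is the original image transposed (reflected across the top-left ↔ bottom-right diagonal).

Shapes have swapped their row and column positions — what was in the top-right is now in the bottom-left — a diagonal reflection.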